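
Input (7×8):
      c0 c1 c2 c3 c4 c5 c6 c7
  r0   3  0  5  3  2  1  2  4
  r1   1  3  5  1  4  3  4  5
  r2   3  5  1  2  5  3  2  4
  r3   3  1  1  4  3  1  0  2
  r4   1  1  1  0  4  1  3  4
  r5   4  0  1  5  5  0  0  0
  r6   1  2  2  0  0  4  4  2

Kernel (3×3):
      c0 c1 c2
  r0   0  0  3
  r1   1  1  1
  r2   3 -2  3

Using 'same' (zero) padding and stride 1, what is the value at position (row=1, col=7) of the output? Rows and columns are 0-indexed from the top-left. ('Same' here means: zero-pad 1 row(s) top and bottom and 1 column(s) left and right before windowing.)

7

The receptive field on the zero-padded input at this output position is [2 4 0 / 4 5 0 / 2 4 0]. Elementwise product with the kernel and sum: 0·3 + 4·1 + 5·1 + 0·1 + 2·3 + 4·-2 + 0·3.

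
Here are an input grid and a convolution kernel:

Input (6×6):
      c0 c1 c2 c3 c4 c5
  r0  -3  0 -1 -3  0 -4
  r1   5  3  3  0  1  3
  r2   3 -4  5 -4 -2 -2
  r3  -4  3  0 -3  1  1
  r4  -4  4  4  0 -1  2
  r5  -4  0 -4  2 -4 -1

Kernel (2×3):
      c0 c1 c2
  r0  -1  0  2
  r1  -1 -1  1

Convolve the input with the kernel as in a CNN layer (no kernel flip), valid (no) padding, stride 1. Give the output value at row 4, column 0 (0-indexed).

12

The receptive field on the input at this output position is [-4 4 4 / -4 0 -4]. Elementwise product with the kernel and sum: -4·-1 + 4·2 + -4·-1 + 0·-1 + -4·1.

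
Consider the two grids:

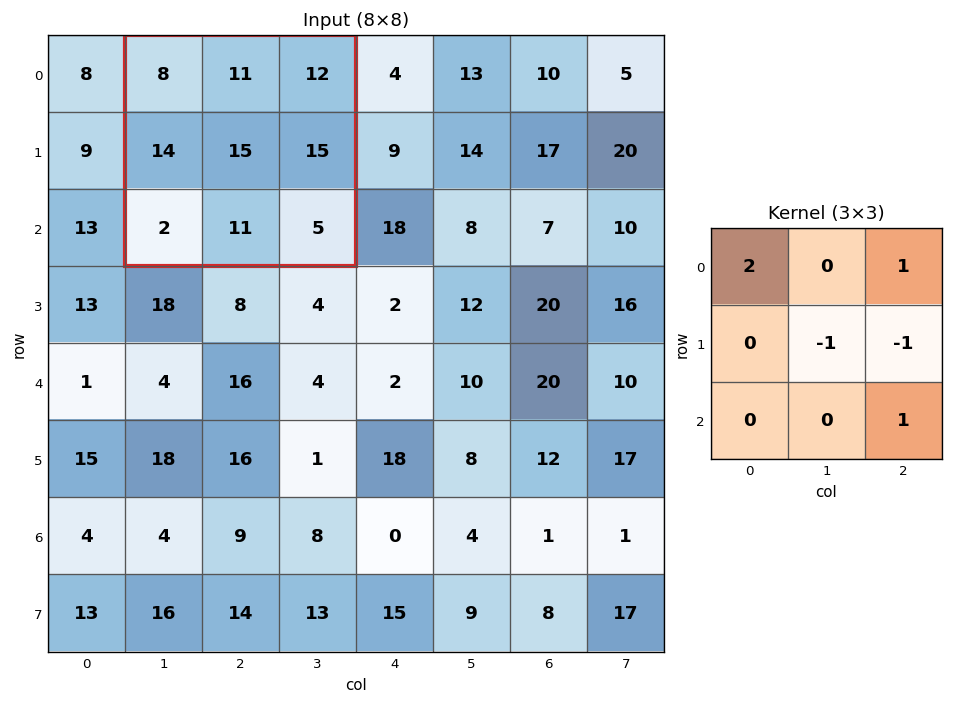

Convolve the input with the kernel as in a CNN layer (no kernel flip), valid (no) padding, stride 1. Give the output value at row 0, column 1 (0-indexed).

The receptive field on the input at this output position is [8 11 12 / 14 15 15 / 2 11 5]. Elementwise product with the kernel and sum: 8·2 + 12·1 + 15·-1 + 15·-1 + 5·1.

3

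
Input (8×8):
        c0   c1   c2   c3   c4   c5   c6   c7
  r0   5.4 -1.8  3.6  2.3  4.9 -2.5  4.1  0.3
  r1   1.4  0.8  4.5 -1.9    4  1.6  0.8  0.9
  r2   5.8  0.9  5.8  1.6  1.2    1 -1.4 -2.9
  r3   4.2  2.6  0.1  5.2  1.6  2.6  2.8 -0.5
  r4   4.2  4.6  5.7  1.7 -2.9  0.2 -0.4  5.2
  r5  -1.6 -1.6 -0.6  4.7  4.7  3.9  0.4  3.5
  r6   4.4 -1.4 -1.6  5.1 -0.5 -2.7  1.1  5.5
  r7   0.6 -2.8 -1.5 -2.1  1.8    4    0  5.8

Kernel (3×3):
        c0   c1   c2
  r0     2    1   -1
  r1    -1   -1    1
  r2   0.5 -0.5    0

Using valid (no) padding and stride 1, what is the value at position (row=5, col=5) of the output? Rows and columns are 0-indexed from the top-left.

13.8

The receptive field on the input at this output position is [3.9 0.4 3.5 / -2.7 1.1 5.5 / 4 0 5.8]. Elementwise product with the kernel and sum: 3.9·2 + 0.4·1 + 3.5·-1 + -2.7·-1 + 1.1·-1 + 5.5·1 + 4·0.5 + 0·-0.5.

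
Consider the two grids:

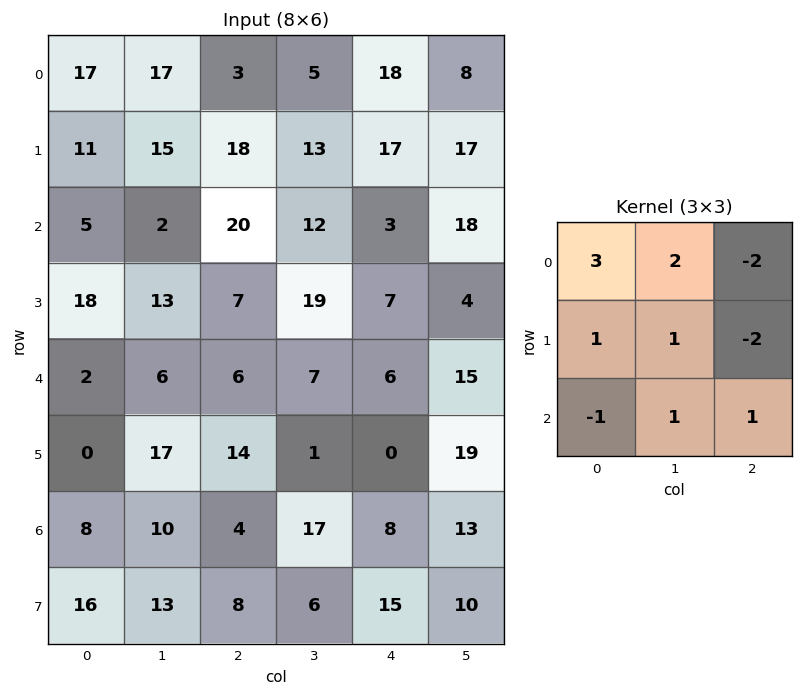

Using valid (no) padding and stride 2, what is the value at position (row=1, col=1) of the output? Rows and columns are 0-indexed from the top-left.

97

The receptive field on the input at this output position is [20 12 3 / 7 19 7 / 6 7 6]. Elementwise product with the kernel and sum: 20·3 + 12·2 + 3·-2 + 7·1 + 19·1 + 7·-2 + 6·-1 + 7·1 + 6·1.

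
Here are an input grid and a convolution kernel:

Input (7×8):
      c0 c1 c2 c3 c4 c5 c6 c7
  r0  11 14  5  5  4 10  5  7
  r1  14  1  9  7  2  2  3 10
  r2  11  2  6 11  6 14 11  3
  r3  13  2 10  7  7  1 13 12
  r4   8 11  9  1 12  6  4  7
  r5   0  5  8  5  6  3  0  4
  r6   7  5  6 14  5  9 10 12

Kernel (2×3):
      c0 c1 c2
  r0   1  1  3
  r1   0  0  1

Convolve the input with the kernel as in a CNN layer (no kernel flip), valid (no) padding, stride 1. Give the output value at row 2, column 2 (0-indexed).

42

The receptive field on the input at this output position is [6 11 6 / 10 7 7]. Elementwise product with the kernel and sum: 6·1 + 11·1 + 6·3 + 7·1.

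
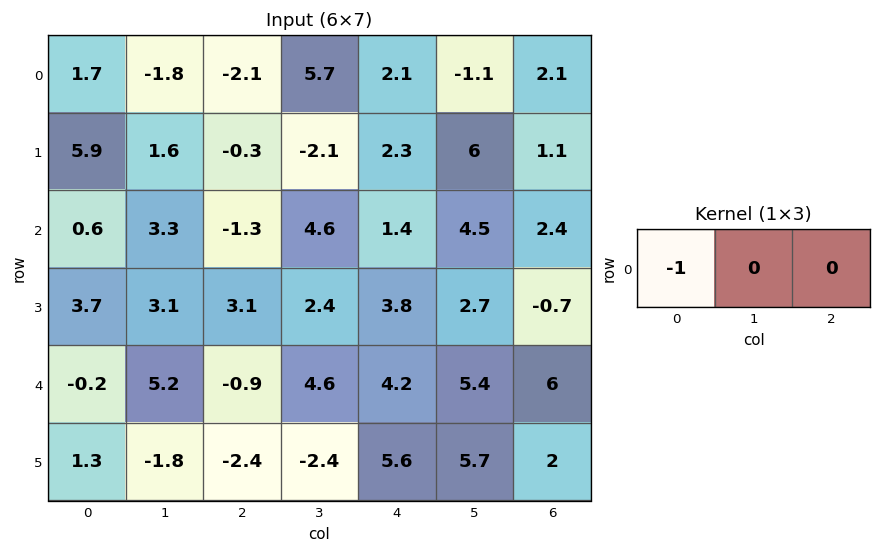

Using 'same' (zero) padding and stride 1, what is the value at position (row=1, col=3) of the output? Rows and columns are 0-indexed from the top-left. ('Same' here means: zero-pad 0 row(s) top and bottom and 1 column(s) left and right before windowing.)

The receptive field on the zero-padded input at this output position is [-0.3 -2.1 2.3]. Elementwise product with the kernel and sum: -0.3·-1.

0.3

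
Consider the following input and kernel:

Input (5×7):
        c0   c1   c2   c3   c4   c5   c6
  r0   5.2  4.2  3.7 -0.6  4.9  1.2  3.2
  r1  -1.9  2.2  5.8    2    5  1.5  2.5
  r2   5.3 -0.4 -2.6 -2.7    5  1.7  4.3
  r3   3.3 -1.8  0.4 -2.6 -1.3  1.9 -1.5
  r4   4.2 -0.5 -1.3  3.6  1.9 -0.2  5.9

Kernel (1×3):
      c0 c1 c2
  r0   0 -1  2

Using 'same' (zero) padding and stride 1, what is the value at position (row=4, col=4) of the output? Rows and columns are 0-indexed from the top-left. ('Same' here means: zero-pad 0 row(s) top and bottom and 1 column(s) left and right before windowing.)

The receptive field on the zero-padded input at this output position is [3.6 1.9 -0.2]. Elementwise product with the kernel and sum: 1.9·-1 + -0.2·2.

-2.3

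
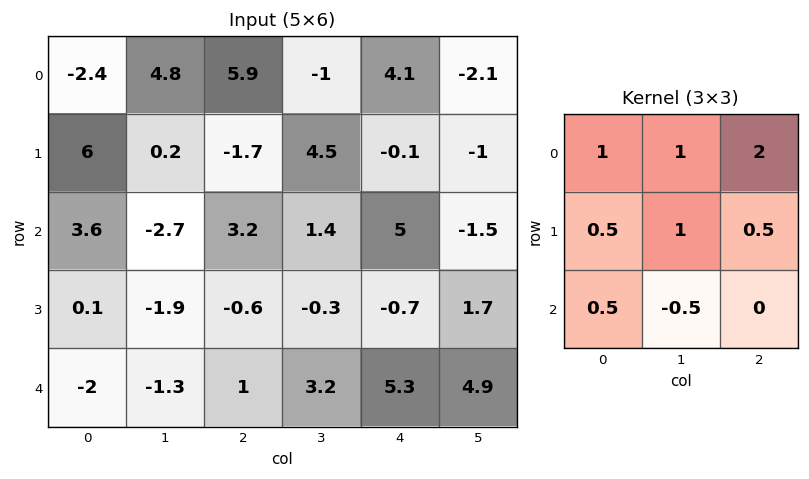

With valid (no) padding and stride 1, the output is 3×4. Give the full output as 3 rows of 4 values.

Output[0,0]: The receptive field on the input at this output position is [-2.4 4.8 5.9 / 6 0.2 -1.7 / 3.6 -2.7 3.2]. Elementwise product with the kernel and sum: -2.4·1 + 4.8·1 + 5.9·2 + 6·0.5 + 0.2·1 + -1.7·0.5 + 3.6·0.5 + -2.7·-0.5.
Output[0,1]: The receptive field on the input at this output position is [4.8 5.9 -1 / 0.2 -1.7 4.5 / -2.7 3.2 1.4]. Elementwise product with the kernel and sum: 4.8·1 + 5.9·1 + -1·2 + 0.2·0.5 + -1.7·1 + 4.5·0.5 + -2.7·0.5 + 3.2·-0.5.

19.7 6.4 17.6 -1.25
4.5 9.4 7.95 7.55
4.8 0.45 12.55 2.35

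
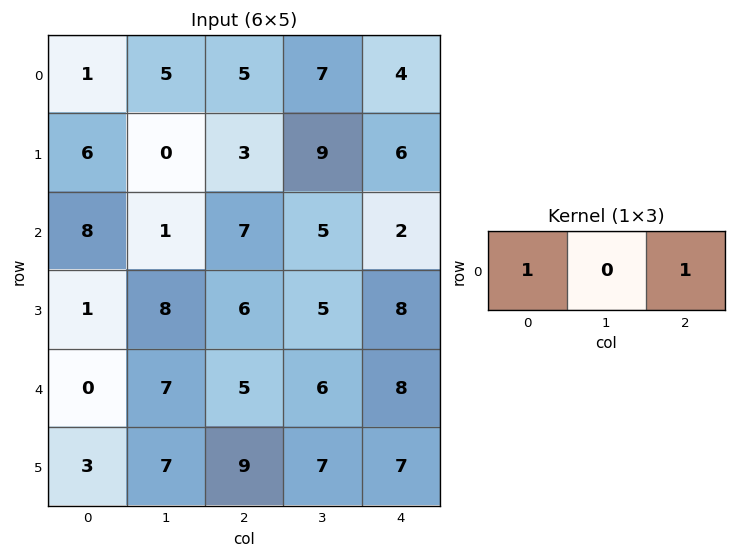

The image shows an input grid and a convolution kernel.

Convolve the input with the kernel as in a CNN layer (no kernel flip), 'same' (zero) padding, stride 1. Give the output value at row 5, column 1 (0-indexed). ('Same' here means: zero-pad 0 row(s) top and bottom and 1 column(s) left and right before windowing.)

The receptive field on the zero-padded input at this output position is [3 7 9]. Elementwise product with the kernel and sum: 3·1 + 9·1.

12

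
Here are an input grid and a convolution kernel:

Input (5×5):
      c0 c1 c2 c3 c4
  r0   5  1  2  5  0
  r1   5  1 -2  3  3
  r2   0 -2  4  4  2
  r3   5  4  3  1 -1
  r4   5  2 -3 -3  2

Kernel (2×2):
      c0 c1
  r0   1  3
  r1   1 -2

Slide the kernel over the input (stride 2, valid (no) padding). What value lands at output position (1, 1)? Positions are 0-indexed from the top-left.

The receptive field on the input at this output position is [4 4 / 3 1]. Elementwise product with the kernel and sum: 4·1 + 4·3 + 3·1 + 1·-2.

17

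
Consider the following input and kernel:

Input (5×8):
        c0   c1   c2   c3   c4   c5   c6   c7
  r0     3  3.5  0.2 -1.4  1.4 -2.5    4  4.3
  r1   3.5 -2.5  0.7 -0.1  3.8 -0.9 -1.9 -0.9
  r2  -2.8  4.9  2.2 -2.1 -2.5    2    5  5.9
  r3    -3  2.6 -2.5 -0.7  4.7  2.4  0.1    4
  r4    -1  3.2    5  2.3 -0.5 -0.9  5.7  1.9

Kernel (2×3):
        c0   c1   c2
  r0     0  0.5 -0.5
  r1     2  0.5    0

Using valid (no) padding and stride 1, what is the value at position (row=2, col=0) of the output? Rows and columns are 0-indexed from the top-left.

The receptive field on the input at this output position is [-2.8 4.9 2.2 / -3 2.6 -2.5]. Elementwise product with the kernel and sum: 4.9·0.5 + 2.2·-0.5 + -3·2 + 2.6·0.5.

-3.35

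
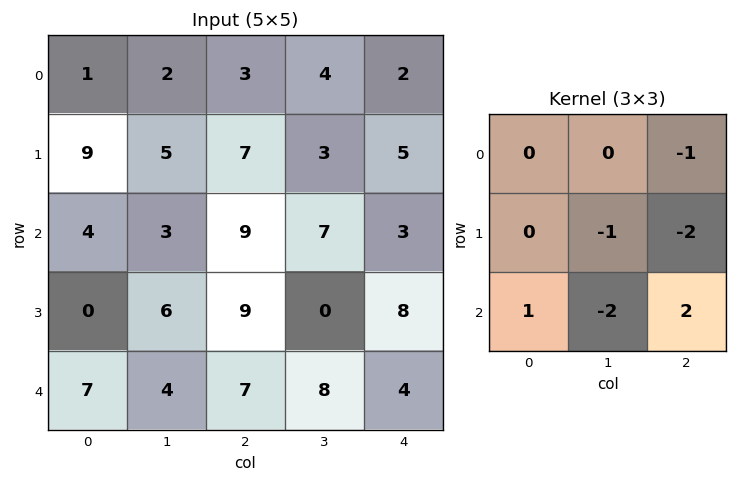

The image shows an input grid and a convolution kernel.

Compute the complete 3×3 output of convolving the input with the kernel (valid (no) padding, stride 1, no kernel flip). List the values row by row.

Output[0,0]: The receptive field on the input at this output position is [1 2 3 / 9 5 7 / 4 3 9]. Elementwise product with the kernel and sum: 3·-1 + 5·-1 + 7·-2 + 4·1 + 3·-2 + 9·2.

-6 -18 -14
-22 -38 7
-20 -10 -20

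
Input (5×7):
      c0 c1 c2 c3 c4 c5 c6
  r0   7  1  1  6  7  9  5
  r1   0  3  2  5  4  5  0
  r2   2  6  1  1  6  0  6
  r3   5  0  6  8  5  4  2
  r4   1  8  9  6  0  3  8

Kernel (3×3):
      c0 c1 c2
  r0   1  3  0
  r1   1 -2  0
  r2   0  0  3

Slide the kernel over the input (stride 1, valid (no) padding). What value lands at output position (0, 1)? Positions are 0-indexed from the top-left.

6

The receptive field on the input at this output position is [1 1 6 / 3 2 5 / 6 1 1]. Elementwise product with the kernel and sum: 1·1 + 1·3 + 3·1 + 2·-2 + 1·3.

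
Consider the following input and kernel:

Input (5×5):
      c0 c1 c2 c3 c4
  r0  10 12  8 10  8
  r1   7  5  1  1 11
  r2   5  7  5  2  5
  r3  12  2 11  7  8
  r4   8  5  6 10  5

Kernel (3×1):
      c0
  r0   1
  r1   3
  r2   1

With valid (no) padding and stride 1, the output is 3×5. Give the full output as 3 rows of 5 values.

36 34 16 15 46
34 28 27 14 34
49 18 44 33 34

Output[0,0]: The receptive field on the input at this output position is [10 / 7 / 5]. Elementwise product with the kernel and sum: 10·1 + 7·3 + 5·1.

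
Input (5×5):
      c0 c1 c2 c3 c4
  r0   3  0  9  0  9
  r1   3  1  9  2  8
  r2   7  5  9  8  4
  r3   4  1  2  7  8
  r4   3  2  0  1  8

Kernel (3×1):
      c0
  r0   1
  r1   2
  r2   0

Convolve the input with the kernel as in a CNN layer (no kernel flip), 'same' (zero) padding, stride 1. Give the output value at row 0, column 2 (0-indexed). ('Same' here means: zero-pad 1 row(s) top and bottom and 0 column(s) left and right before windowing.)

18

The receptive field on the zero-padded input at this output position is [0 / 9 / 9]. Elementwise product with the kernel and sum: 0·1 + 9·2.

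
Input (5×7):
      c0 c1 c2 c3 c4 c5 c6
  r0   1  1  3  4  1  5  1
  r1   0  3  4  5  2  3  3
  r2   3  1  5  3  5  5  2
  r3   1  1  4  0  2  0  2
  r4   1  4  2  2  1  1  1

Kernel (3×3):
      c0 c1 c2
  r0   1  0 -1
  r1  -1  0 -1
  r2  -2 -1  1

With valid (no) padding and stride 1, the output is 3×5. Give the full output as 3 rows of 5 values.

Output[0,0]: The receptive field on the input at this output position is [1 1 3 / 0 3 4 / 3 1 5]. Elementwise product with the kernel and sum: 1·1 + 3·-1 + 0·-1 + 4·-1 + 3·-2 + 1·-1 + 5·1.
Output[0,1]: The receptive field on the input at this output position is [1 3 4 / 3 4 5 / 1 5 3]. Elementwise product with the kernel and sum: 1·1 + 4·-1 + 3·-1 + 5·-1 + 1·-2 + 5·-1 + 3·1.

-8 -15 -12 -15 -18
-11 -12 -14 -8 -10
-11 -11 -11 -6 -3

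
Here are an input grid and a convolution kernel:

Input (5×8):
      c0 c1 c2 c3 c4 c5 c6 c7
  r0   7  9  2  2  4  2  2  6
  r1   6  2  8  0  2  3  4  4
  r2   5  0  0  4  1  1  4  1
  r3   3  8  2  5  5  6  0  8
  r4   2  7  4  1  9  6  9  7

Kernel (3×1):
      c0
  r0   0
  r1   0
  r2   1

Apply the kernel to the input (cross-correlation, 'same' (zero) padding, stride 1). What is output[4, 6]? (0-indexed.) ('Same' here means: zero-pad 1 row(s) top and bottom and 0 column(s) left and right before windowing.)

The receptive field on the zero-padded input at this output position is [0 / 9 / 0]. Elementwise product with the kernel and sum: 0·1.

0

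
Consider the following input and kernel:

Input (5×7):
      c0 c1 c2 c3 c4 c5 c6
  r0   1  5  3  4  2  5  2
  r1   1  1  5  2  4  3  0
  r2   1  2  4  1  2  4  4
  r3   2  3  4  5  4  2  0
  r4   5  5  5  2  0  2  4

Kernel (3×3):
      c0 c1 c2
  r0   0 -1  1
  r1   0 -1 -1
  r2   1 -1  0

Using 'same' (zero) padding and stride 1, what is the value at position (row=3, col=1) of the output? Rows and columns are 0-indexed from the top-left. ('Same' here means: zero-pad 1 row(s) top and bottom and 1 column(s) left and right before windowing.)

The receptive field on the zero-padded input at this output position is [1 2 4 / 2 3 4 / 5 5 5]. Elementwise product with the kernel and sum: 2·-1 + 4·1 + 3·-1 + 4·-1 + 5·1 + 5·-1.

-5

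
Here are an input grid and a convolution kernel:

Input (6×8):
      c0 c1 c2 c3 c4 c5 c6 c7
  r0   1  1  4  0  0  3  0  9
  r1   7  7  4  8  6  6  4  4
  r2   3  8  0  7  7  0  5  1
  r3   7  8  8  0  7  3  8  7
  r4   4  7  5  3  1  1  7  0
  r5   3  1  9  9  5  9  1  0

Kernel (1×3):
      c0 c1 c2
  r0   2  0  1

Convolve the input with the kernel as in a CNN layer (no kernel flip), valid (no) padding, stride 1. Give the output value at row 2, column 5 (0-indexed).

The receptive field on the input at this output position is [0 5 1]. Elementwise product with the kernel and sum: 0·2 + 1·1.

1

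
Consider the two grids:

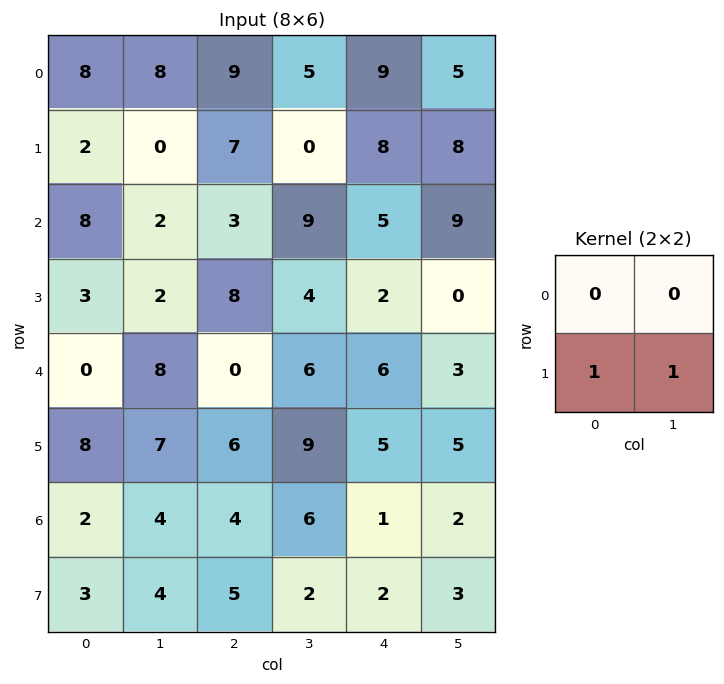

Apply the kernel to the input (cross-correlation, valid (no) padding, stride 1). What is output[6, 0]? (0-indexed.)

The receptive field on the input at this output position is [2 4 / 3 4]. Elementwise product with the kernel and sum: 3·1 + 4·1.

7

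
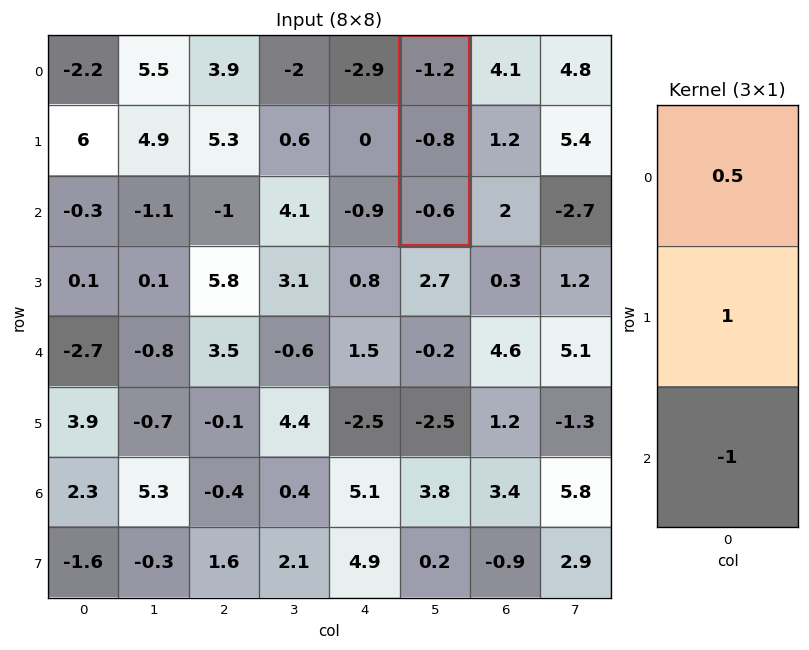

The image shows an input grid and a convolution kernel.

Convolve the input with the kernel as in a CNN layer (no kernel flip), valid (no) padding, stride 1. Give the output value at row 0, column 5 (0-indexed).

The receptive field on the input at this output position is [-1.2 / -0.8 / -0.6]. Elementwise product with the kernel and sum: -1.2·0.5 + -0.8·1 + -0.6·-1.

-0.8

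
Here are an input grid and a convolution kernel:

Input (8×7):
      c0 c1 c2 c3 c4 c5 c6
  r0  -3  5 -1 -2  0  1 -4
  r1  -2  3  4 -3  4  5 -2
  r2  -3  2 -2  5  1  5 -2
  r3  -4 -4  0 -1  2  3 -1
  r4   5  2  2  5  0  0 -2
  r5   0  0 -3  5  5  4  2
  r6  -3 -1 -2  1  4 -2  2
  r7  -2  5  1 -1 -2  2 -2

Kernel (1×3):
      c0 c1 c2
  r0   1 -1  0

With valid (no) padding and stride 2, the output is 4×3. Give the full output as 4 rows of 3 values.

-8 1 -1
-5 -7 -4
3 -3 0
-2 -3 6

Output[0,0]: The receptive field on the input at this output position is [-3 5 -1]. Elementwise product with the kernel and sum: -3·1 + 5·-1.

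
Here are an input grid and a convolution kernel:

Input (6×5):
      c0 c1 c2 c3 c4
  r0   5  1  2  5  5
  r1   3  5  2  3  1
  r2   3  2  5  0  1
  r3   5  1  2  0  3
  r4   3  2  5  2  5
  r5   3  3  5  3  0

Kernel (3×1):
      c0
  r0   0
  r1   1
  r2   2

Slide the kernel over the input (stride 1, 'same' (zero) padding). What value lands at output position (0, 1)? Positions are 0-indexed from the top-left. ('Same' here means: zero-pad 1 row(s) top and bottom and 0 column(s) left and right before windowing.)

The receptive field on the zero-padded input at this output position is [0 / 1 / 5]. Elementwise product with the kernel and sum: 1·1 + 5·2.

11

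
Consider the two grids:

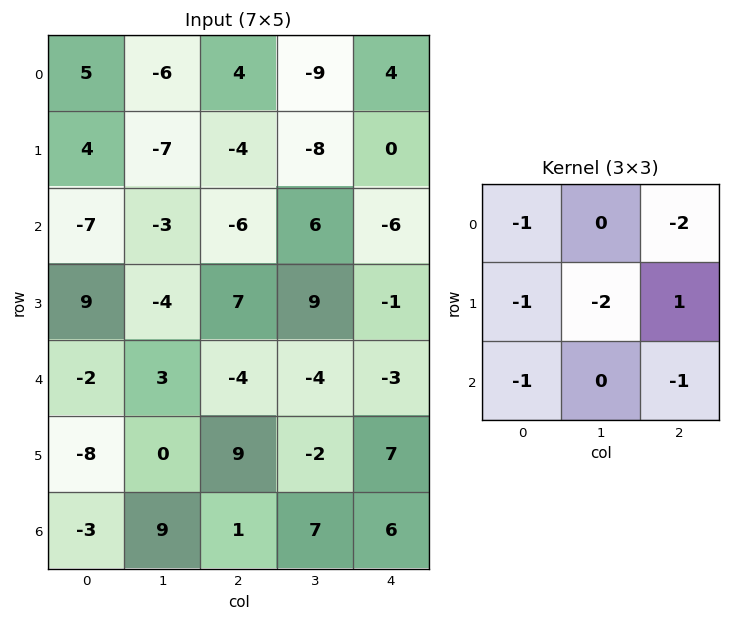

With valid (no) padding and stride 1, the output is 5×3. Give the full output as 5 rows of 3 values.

6 28 20
-5 39 -14
31 -9 -1
-32 -11 -12
29 -31 5

Output[0,0]: The receptive field on the input at this output position is [5 -6 4 / 4 -7 -4 / -7 -3 -6]. Elementwise product with the kernel and sum: 5·-1 + 4·-2 + 4·-1 + -7·-2 + -4·1 + -7·-1 + -6·-1.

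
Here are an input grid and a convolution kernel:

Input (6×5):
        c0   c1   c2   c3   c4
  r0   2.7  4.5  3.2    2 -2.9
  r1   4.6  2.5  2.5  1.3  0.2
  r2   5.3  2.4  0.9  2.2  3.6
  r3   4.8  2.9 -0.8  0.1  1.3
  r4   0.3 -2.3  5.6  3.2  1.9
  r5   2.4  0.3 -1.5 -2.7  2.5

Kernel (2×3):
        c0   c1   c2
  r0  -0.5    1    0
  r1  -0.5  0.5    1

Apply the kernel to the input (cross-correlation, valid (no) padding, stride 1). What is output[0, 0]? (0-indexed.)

The receptive field on the input at this output position is [2.7 4.5 3.2 / 4.6 2.5 2.5]. Elementwise product with the kernel and sum: 2.7·-0.5 + 4.5·1 + 4.6·-0.5 + 2.5·0.5 + 2.5·1.

4.6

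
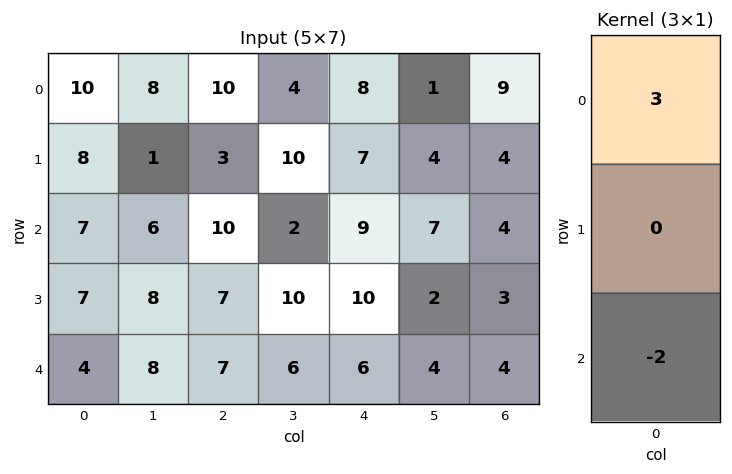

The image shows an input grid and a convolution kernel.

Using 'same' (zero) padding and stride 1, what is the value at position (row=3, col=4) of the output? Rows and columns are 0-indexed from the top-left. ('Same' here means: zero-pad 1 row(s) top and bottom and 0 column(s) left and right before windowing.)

The receptive field on the zero-padded input at this output position is [9 / 10 / 6]. Elementwise product with the kernel and sum: 9·3 + 6·-2.

15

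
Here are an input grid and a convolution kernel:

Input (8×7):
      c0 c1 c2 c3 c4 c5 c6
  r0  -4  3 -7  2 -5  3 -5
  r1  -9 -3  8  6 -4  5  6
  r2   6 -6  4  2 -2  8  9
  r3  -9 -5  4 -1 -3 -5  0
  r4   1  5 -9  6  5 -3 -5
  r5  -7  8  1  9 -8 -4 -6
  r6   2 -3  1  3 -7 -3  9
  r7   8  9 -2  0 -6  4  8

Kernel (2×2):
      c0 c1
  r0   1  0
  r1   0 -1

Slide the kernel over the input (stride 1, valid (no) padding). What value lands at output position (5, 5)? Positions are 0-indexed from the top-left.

The receptive field on the input at this output position is [-4 -6 / -3 9]. Elementwise product with the kernel and sum: -4·1 + 9·-1.

-13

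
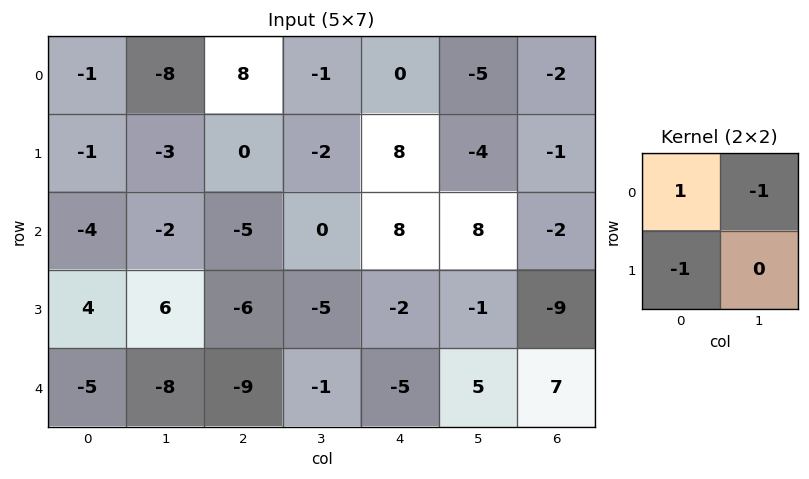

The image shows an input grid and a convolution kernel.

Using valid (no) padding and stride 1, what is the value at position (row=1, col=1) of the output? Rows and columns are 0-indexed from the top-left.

The receptive field on the input at this output position is [-3 0 / -2 -5]. Elementwise product with the kernel and sum: -3·1 + 0·-1 + -2·-1.

-1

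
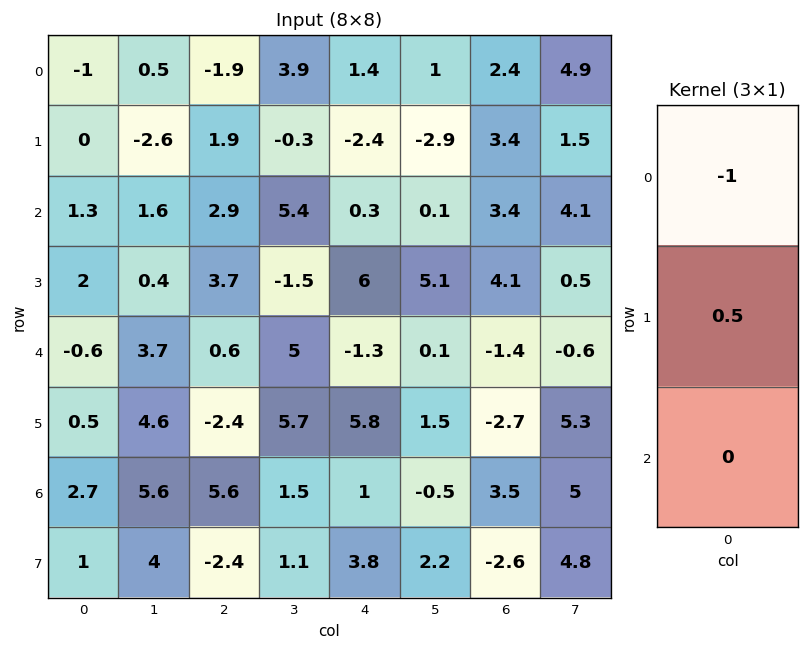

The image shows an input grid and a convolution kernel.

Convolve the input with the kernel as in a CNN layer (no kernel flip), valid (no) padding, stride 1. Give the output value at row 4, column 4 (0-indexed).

4.2

The receptive field on the input at this output position is [-1.3 / 5.8 / 1]. Elementwise product with the kernel and sum: -1.3·-1 + 5.8·0.5.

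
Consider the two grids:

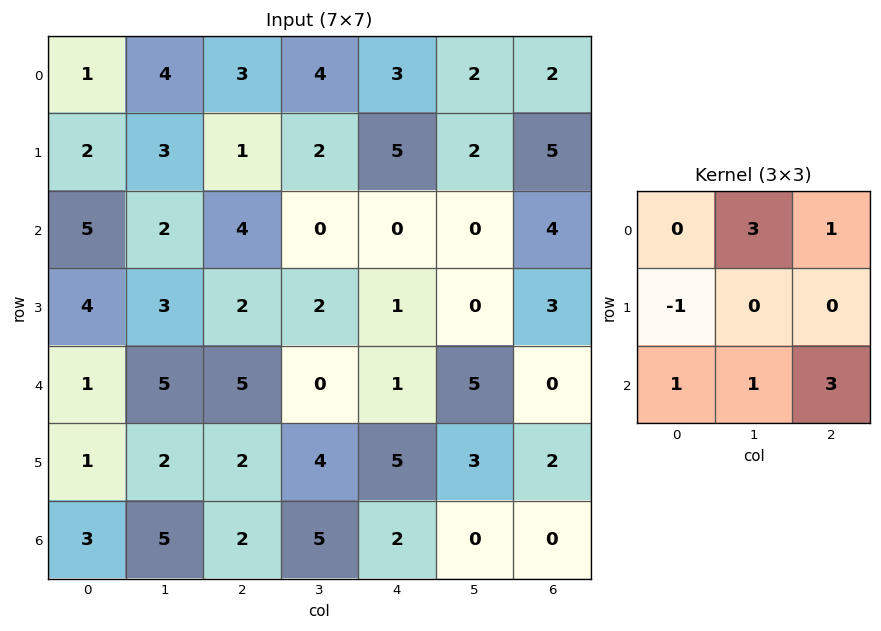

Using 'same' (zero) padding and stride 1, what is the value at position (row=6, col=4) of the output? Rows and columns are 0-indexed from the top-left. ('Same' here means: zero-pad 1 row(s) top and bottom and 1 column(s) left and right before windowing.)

The receptive field on the zero-padded input at this output position is [4 5 3 / 5 2 0 / 0 0 0]. Elementwise product with the kernel and sum: 5·3 + 3·1 + 5·-1 + 0·1 + 0·1 + 0·3.

13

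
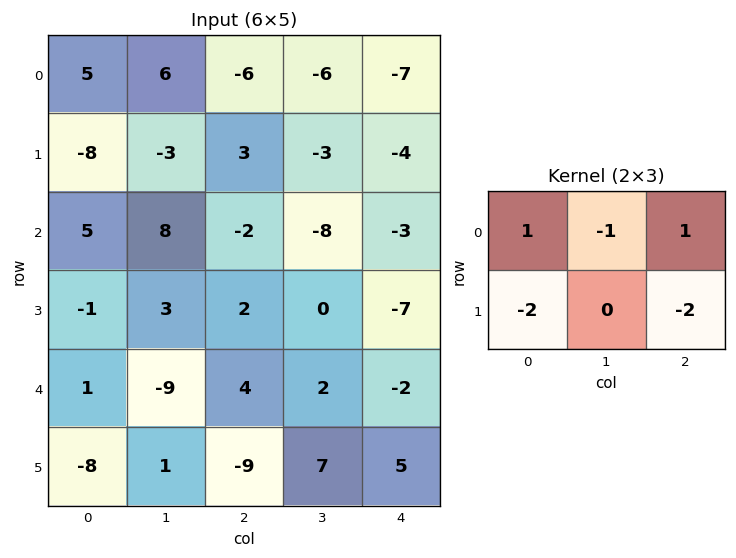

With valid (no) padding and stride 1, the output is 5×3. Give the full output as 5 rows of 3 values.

Output[0,0]: The receptive field on the input at this output position is [5 6 -6 / -8 -3 3]. Elementwise product with the kernel and sum: 5·1 + 6·-1 + -6·1 + -8·-2 + 3·-2.

3 18 -5
-8 -9 12
-7 -4 13
-12 15 -9
48 -27 8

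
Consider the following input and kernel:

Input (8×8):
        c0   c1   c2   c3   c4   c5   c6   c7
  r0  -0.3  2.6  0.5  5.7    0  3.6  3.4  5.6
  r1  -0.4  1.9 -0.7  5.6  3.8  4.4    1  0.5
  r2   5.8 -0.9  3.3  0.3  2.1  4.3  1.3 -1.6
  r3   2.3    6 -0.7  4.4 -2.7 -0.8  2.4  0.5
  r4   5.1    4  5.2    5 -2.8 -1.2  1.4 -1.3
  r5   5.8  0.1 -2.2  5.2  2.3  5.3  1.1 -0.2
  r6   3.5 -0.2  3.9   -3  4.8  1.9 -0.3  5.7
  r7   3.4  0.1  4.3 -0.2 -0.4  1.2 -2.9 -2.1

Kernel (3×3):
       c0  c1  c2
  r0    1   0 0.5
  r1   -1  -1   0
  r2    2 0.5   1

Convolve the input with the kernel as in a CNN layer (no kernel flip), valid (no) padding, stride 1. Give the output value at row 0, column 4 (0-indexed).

1.15

The receptive field on the input at this output position is [0 3.6 3.4 / 3.8 4.4 1 / 2.1 4.3 1.3]. Elementwise product with the kernel and sum: 0·1 + 3.4·0.5 + 3.8·-1 + 4.4·-1 + 2.1·2 + 4.3·0.5 + 1.3·1.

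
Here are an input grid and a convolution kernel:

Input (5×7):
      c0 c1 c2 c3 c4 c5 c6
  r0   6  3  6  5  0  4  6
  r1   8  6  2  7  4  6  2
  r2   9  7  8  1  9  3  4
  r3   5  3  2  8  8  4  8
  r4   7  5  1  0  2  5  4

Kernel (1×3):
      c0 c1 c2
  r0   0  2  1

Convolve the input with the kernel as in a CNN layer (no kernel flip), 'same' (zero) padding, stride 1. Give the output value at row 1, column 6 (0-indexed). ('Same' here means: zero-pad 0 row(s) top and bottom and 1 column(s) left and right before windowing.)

The receptive field on the zero-padded input at this output position is [6 2 0]. Elementwise product with the kernel and sum: 2·2 + 0·1.

4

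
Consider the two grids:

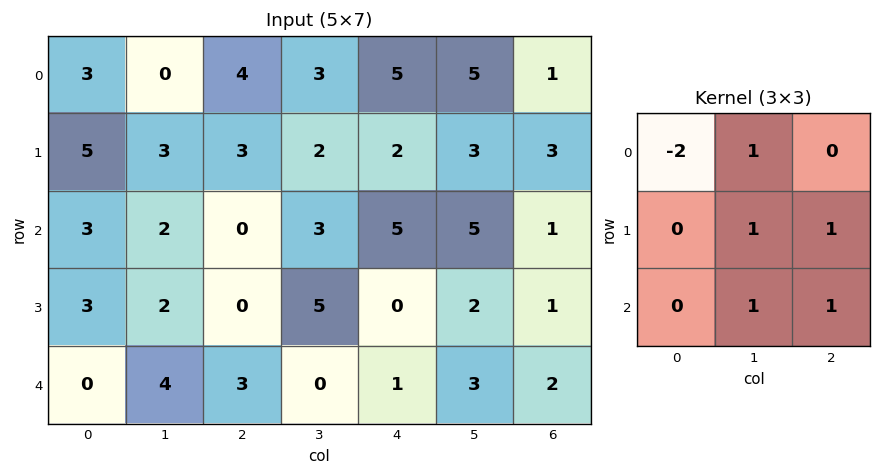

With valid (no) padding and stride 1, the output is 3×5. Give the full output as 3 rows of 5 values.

Output[0,0]: The receptive field on the input at this output position is [3 0 4 / 5 3 3 / 3 2 0]. Elementwise product with the kernel and sum: 3·-2 + 0·1 + 3·1 + 3·1 + 2·1 + 0·1.

2 12 7 14 7
-3 5 9 10 8
5 4 9 5 3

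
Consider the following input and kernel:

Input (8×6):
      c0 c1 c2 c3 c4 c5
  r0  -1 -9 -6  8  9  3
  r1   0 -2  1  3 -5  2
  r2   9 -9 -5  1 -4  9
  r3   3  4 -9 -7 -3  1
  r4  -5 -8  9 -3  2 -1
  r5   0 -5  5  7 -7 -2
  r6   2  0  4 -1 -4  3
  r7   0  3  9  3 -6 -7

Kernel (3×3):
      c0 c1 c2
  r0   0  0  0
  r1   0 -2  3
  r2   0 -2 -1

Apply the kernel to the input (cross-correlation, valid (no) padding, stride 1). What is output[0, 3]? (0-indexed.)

15

The receptive field on the input at this output position is [8 9 3 / 3 -5 2 / 1 -4 9]. Elementwise product with the kernel and sum: -5·-2 + 2·3 + -4·-2 + 9·-1.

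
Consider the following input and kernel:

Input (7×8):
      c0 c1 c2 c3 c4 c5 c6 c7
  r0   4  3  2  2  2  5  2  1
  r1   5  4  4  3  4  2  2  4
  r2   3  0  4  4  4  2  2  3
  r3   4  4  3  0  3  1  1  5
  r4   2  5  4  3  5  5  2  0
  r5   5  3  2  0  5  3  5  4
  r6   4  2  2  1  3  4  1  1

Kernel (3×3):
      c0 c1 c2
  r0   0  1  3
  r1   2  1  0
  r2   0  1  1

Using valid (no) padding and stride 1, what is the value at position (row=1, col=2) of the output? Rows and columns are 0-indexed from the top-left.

The receptive field on the input at this output position is [4 3 4 / 4 4 4 / 3 0 3]. Elementwise product with the kernel and sum: 3·1 + 4·3 + 4·2 + 4·1 + 0·1 + 3·1.

30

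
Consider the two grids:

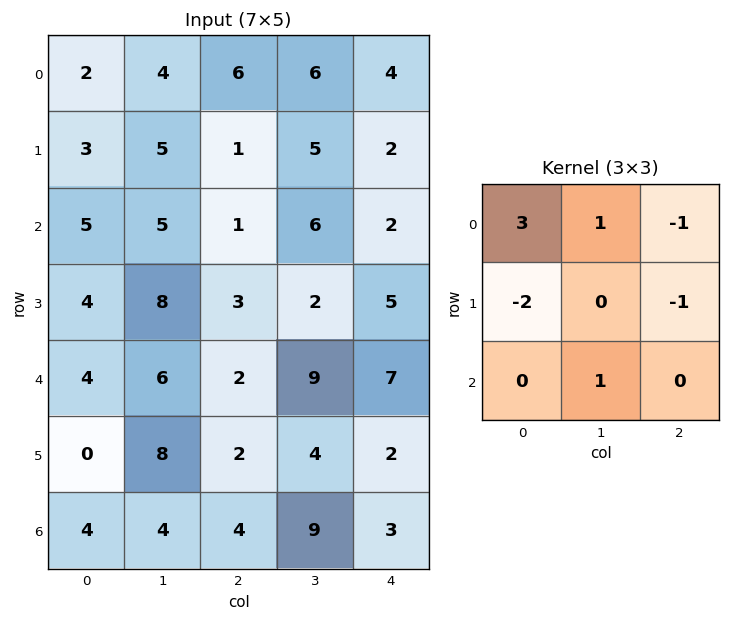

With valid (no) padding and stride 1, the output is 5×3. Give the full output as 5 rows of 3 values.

Output[0,0]: The receptive field on the input at this output position is [2 4 6 / 3 5 1 / 5 5 1]. Elementwise product with the kernel and sum: 2·3 + 4·1 + 6·-1 + 3·-2 + 1·-1 + 5·1.
Output[0,1]: The receptive field on the input at this output position is [4 6 6 / 5 1 5 / 5 1 6]. Elementwise product with the kernel and sum: 4·3 + 6·1 + 6·-1 + 5·-2 + 5·-1 + 1·1.

2 -2 22
10 -2 4
14 -6 5
15 6 -1
18 -5 11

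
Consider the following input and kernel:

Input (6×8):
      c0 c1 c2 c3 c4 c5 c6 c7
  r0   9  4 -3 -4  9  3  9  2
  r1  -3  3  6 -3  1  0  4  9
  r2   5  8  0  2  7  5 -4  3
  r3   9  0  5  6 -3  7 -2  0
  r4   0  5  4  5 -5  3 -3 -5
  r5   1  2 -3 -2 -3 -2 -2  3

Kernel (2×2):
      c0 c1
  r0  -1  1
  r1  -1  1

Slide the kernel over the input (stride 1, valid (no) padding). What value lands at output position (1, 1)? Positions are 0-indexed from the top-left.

-5

The receptive field on the input at this output position is [3 6 / 8 0]. Elementwise product with the kernel and sum: 3·-1 + 6·1 + 8·-1 + 0·1.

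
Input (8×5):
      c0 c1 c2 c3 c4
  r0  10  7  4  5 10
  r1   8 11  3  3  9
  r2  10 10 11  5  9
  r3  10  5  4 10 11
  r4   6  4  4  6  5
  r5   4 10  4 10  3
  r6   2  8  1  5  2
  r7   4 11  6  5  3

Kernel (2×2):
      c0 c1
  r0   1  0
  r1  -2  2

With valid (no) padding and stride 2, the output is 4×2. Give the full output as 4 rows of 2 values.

Output[0,0]: The receptive field on the input at this output position is [10 7 / 8 11]. Elementwise product with the kernel and sum: 10·1 + 8·-2 + 11·2.
Output[0,1]: The receptive field on the input at this output position is [4 5 / 3 3]. Elementwise product with the kernel and sum: 4·1 + 3·-2 + 3·2.

16 4
0 23
18 16
16 -1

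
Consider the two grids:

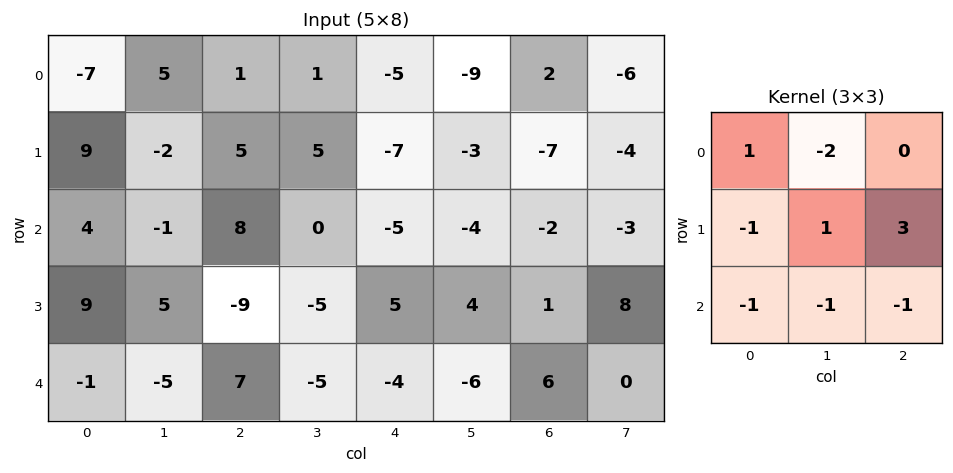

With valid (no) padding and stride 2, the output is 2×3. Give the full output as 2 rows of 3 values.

-24 -25 7
-26 29 9

Output[0,0]: The receptive field on the input at this output position is [-7 5 1 / 9 -2 5 / 4 -1 8]. Elementwise product with the kernel and sum: -7·1 + 5·-2 + 9·-1 + -2·1 + 5·3 + 4·-1 + -1·-1 + 8·-1.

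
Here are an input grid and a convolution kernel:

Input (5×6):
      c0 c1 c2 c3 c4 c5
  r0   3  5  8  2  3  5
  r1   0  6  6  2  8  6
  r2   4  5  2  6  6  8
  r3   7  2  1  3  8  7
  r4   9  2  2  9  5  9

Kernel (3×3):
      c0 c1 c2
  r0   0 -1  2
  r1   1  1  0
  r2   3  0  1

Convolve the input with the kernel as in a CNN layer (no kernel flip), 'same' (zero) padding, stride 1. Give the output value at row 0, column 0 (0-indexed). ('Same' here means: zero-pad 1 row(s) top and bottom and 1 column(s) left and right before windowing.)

The receptive field on the zero-padded input at this output position is [0 0 0 / 0 3 5 / 0 0 6]. Elementwise product with the kernel and sum: 0·-1 + 0·2 + 0·1 + 3·1 + 0·3 + 6·1.

9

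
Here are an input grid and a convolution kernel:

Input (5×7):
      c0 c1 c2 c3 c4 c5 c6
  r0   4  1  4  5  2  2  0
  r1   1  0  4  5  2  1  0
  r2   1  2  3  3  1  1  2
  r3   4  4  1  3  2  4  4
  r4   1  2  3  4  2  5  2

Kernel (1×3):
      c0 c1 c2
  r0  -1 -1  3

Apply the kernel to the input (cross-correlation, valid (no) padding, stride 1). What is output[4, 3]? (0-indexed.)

9

The receptive field on the input at this output position is [4 2 5]. Elementwise product with the kernel and sum: 4·-1 + 2·-1 + 5·3.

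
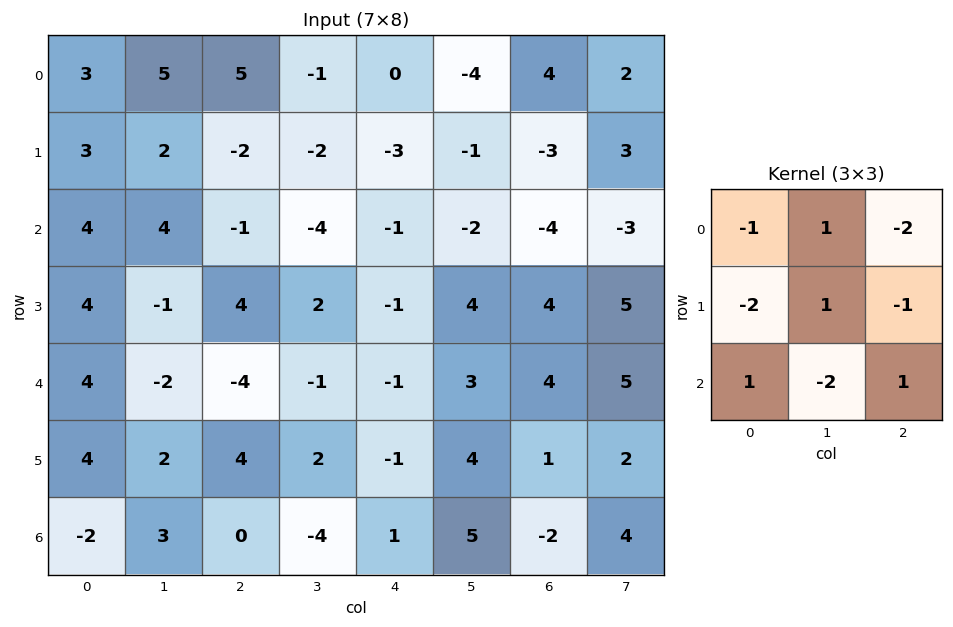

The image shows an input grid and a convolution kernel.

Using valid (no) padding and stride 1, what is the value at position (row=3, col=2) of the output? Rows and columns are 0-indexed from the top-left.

The receptive field on the input at this output position is [4 2 -1 / -4 -1 -1 / 4 2 -1]. Elementwise product with the kernel and sum: 4·-1 + 2·1 + -1·-2 + -4·-2 + -1·1 + -1·-1 + 4·1 + 2·-2 + -1·1.

7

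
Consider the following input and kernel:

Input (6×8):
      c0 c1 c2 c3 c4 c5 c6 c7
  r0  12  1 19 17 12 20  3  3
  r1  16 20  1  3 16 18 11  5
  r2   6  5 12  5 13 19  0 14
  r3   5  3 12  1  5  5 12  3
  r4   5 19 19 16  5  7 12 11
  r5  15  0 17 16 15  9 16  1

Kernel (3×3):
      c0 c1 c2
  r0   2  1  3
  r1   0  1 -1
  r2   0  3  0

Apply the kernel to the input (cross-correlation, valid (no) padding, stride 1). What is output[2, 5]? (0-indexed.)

125

The receptive field on the input at this output position is [19 0 14 / 5 12 3 / 7 12 11]. Elementwise product with the kernel and sum: 19·2 + 0·1 + 14·3 + 12·1 + 3·-1 + 12·3.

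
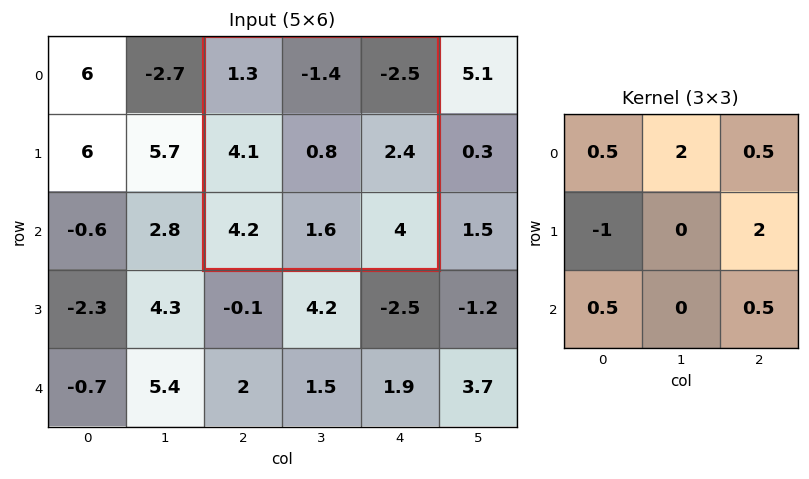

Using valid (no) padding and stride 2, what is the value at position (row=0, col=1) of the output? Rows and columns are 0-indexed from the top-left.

1.4

The receptive field on the input at this output position is [1.3 -1.4 -2.5 / 4.1 0.8 2.4 / 4.2 1.6 4]. Elementwise product with the kernel and sum: 1.3·0.5 + -1.4·2 + -2.5·0.5 + 4.1·-1 + 2.4·2 + 4.2·0.5 + 4·0.5.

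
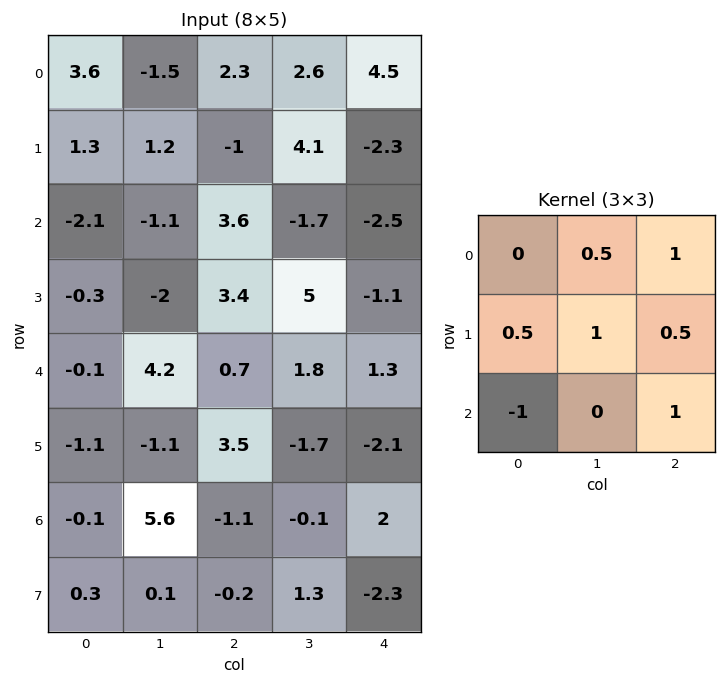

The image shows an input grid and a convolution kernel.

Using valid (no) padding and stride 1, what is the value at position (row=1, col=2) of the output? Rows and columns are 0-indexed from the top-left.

The receptive field on the input at this output position is [-1 4.1 -2.3 / 3.6 -1.7 -2.5 / 3.4 5 -1.1]. Elementwise product with the kernel and sum: 4.1·0.5 + -2.3·1 + 3.6·0.5 + -1.7·1 + -2.5·0.5 + 3.4·-1 + -1.1·1.

-5.9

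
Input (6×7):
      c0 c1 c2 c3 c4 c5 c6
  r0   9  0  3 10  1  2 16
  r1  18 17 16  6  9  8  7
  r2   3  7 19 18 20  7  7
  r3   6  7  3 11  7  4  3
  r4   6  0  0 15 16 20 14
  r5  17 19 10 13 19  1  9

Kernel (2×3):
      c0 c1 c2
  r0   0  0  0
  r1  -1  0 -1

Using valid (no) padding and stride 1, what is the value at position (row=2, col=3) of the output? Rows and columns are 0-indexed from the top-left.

-15

The receptive field on the input at this output position is [18 20 7 / 11 7 4]. Elementwise product with the kernel and sum: 11·-1 + 4·-1.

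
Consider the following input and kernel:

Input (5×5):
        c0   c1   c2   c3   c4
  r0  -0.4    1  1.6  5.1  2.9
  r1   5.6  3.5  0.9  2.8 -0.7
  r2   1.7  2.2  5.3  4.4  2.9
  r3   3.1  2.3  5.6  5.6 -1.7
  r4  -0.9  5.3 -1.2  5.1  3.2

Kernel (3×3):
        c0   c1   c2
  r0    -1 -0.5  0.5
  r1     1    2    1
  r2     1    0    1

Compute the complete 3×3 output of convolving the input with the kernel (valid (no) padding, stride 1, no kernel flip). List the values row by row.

21.2 15.45 11.3
13.2 22.55 18.25
11.05 26.85 11.05

Output[0,0]: The receptive field on the input at this output position is [-0.4 1 1.6 / 5.6 3.5 0.9 / 1.7 2.2 5.3]. Elementwise product with the kernel and sum: -0.4·-1 + 1·-0.5 + 1.6·0.5 + 5.6·1 + 3.5·2 + 0.9·1 + 1.7·1 + 5.3·1.
Output[0,1]: The receptive field on the input at this output position is [1 1.6 5.1 / 3.5 0.9 2.8 / 2.2 5.3 4.4]. Elementwise product with the kernel and sum: 1·-1 + 1.6·-0.5 + 5.1·0.5 + 3.5·1 + 0.9·2 + 2.8·1 + 2.2·1 + 4.4·1.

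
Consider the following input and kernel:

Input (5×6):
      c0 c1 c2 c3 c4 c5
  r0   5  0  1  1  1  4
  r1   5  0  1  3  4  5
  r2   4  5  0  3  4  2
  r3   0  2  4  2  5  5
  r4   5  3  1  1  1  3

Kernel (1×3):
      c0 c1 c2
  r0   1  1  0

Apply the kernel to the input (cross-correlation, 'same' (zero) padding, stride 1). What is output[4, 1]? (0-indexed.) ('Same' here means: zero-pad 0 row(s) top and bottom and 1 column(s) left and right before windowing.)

The receptive field on the zero-padded input at this output position is [5 3 1]. Elementwise product with the kernel and sum: 5·1 + 3·1.

8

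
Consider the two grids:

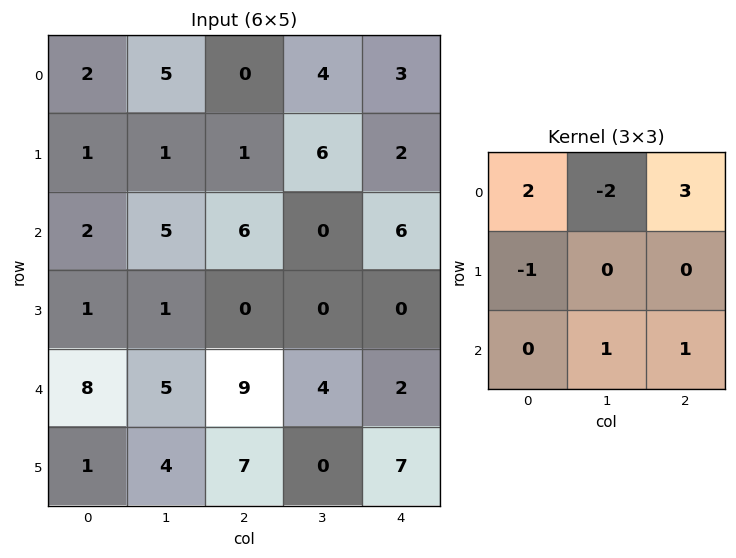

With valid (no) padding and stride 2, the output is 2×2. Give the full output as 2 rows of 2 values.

Output[0,0]: The receptive field on the input at this output position is [2 5 0 / 1 1 1 / 2 5 6]. Elementwise product with the kernel and sum: 2·2 + 5·-2 + 0·3 + 1·-1 + 5·1 + 6·1.
Output[0,1]: The receptive field on the input at this output position is [0 4 3 / 1 6 2 / 6 0 6]. Elementwise product with the kernel and sum: 0·2 + 4·-2 + 3·3 + 1·-1 + 0·1 + 6·1.

4 6
25 36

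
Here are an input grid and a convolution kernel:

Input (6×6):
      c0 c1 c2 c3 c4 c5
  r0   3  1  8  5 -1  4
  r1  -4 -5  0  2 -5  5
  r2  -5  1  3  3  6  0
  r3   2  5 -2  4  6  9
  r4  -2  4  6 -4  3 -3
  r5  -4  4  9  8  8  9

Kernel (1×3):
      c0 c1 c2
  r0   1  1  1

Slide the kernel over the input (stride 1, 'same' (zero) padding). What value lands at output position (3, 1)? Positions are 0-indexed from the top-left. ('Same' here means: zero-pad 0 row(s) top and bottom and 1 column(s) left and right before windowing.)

The receptive field on the zero-padded input at this output position is [2 5 -2]. Elementwise product with the kernel and sum: 2·1 + 5·1 + -2·1.

5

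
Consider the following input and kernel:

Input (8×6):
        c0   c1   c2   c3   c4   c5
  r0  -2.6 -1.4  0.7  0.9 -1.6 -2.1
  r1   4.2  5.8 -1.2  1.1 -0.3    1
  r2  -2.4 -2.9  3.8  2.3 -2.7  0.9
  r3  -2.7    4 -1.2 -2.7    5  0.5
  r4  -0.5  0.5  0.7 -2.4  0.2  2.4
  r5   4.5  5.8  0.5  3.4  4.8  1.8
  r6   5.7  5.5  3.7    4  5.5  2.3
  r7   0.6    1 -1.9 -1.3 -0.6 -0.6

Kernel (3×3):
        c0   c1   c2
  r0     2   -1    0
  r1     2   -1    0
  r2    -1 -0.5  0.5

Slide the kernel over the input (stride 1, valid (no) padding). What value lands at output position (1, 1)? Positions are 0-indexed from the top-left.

The receptive field on the input at this output position is [5.8 -1.2 1.1 / -2.9 3.8 2.3 / 4 -1.2 -2.7]. Elementwise product with the kernel and sum: 5.8·2 + -1.2·-1 + -2.9·2 + 3.8·-1 + 4·-1 + -1.2·-0.5 + -2.7·0.5.

-1.55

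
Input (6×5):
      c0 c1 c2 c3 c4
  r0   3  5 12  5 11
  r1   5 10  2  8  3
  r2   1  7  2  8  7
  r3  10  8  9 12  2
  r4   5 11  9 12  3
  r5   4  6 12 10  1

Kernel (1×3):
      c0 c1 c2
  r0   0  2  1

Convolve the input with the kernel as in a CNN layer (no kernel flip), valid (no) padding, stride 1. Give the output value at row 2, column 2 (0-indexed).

23

The receptive field on the input at this output position is [2 8 7]. Elementwise product with the kernel and sum: 8·2 + 7·1.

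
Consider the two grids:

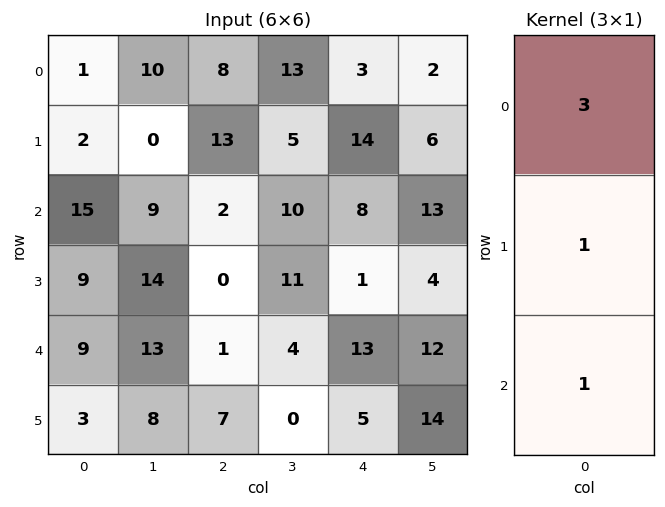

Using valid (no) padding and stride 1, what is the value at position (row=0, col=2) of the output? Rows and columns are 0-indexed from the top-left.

39

The receptive field on the input at this output position is [8 / 13 / 2]. Elementwise product with the kernel and sum: 8·3 + 13·1 + 2·1.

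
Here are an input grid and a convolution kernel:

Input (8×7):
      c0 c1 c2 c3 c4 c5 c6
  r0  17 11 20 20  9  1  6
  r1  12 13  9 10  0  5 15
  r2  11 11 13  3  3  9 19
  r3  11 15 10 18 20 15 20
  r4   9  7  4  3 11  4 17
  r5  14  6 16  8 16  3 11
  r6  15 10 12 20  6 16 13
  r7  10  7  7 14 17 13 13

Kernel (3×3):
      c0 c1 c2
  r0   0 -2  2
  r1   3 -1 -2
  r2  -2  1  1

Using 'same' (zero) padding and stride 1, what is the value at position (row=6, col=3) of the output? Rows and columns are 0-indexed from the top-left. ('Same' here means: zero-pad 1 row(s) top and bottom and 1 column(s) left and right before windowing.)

The receptive field on the zero-padded input at this output position is [16 8 16 / 12 20 6 / 7 14 17]. Elementwise product with the kernel and sum: 8·-2 + 16·2 + 12·3 + 20·-1 + 6·-2 + 7·-2 + 14·1 + 17·1.

37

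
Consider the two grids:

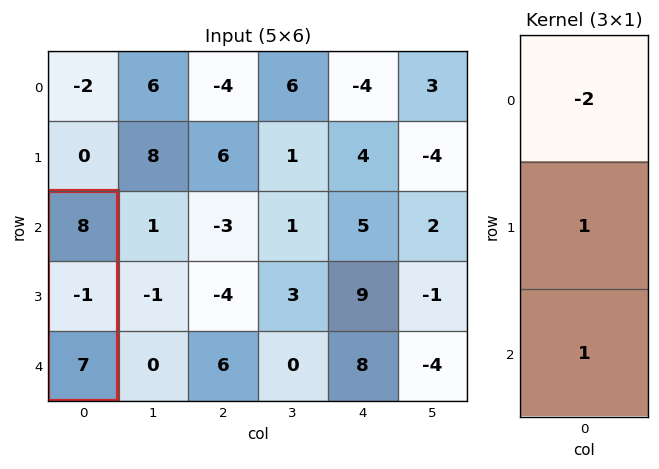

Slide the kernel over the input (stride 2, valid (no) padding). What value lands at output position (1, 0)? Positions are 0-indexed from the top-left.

-10

The receptive field on the input at this output position is [8 / -1 / 7]. Elementwise product with the kernel and sum: 8·-2 + -1·1 + 7·1.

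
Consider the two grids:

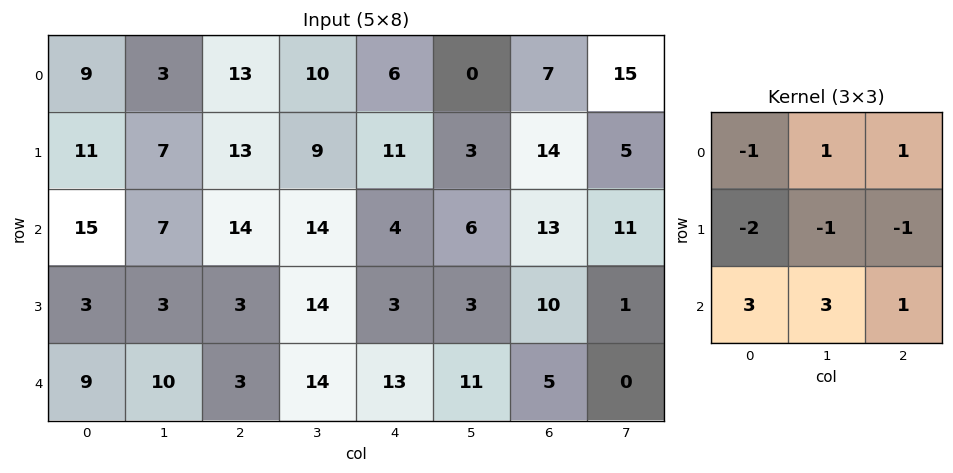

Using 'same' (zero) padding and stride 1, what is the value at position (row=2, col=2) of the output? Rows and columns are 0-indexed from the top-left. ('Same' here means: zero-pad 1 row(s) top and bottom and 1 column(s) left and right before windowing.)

5

The receptive field on the zero-padded input at this output position is [7 13 9 / 7 14 14 / 3 3 14]. Elementwise product with the kernel and sum: 7·-1 + 13·1 + 9·1 + 7·-2 + 14·-1 + 14·-1 + 3·3 + 3·3 + 14·1.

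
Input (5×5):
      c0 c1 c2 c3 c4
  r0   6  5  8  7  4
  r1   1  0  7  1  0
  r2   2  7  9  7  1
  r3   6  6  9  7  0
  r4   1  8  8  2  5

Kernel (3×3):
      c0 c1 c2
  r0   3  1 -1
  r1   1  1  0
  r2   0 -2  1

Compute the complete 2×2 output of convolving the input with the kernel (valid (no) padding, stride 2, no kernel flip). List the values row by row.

Output[0,0]: The receptive field on the input at this output position is [6 5 8 / 1 0 7 / 2 7 9]. Elementwise product with the kernel and sum: 6·3 + 5·1 + 8·-1 + 1·1 + 0·1 + 7·-2 + 9·1.

11 22
8 50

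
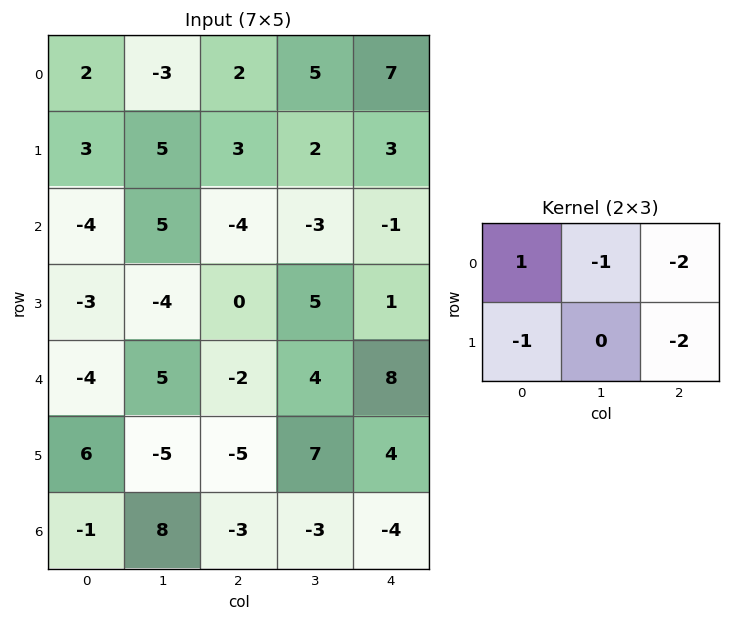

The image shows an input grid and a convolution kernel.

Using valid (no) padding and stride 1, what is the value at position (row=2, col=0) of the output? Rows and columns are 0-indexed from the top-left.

2

The receptive field on the input at this output position is [-4 5 -4 / -3 -4 0]. Elementwise product with the kernel and sum: -4·1 + 5·-1 + -4·-2 + -3·-1 + 0·-2.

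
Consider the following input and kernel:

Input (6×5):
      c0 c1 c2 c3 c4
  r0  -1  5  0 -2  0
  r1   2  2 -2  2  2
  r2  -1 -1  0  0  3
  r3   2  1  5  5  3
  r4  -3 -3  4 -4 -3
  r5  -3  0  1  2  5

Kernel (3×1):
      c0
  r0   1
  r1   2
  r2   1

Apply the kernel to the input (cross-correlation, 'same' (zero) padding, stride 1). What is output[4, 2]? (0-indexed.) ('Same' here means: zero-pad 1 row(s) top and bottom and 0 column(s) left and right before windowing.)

14

The receptive field on the zero-padded input at this output position is [5 / 4 / 1]. Elementwise product with the kernel and sum: 5·1 + 4·2 + 1·1.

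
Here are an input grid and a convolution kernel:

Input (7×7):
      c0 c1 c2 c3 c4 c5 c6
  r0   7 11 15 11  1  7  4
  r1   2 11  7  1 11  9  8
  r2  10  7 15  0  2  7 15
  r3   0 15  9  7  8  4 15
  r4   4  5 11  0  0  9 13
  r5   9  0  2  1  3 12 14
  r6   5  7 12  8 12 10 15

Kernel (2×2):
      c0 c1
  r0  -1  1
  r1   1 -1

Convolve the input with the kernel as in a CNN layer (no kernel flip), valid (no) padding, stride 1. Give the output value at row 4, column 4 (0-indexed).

The receptive field on the input at this output position is [0 9 / 3 12]. Elementwise product with the kernel and sum: 0·-1 + 9·1 + 3·1 + 12·-1.

0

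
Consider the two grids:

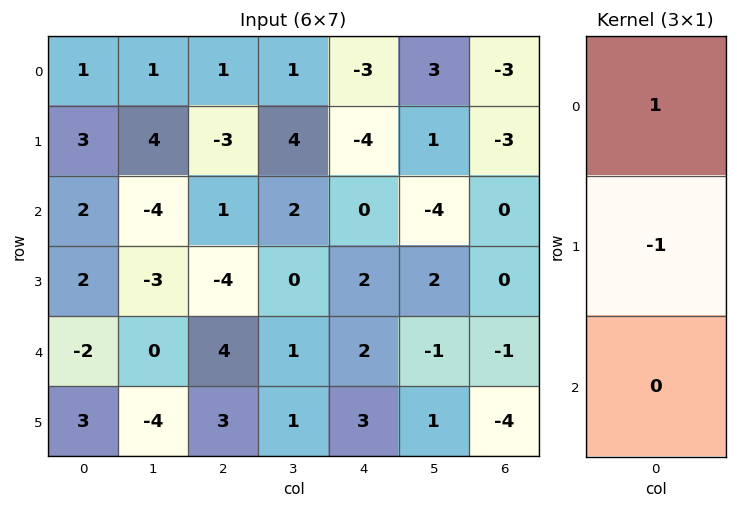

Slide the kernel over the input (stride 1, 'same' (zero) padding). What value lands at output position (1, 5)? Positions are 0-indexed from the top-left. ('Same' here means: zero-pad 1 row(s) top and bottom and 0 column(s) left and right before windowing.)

The receptive field on the zero-padded input at this output position is [3 / 1 / -4]. Elementwise product with the kernel and sum: 3·1 + 1·-1.

2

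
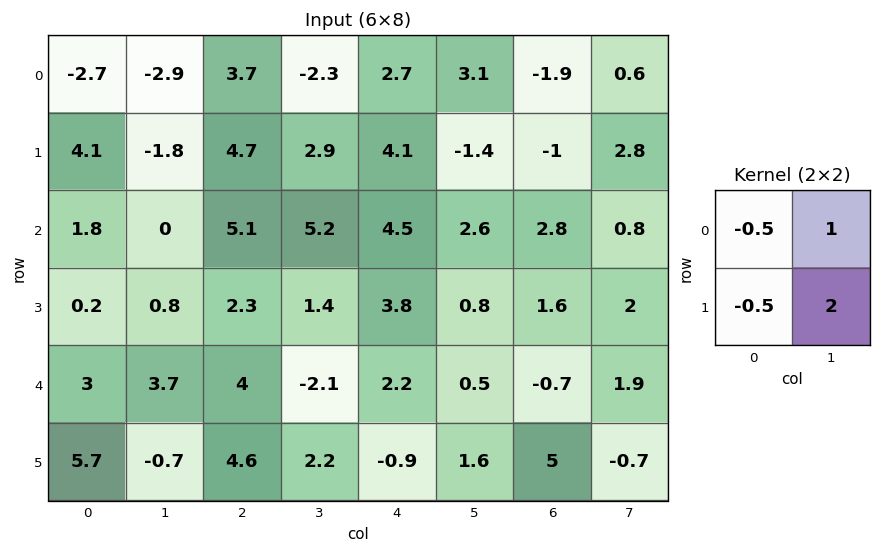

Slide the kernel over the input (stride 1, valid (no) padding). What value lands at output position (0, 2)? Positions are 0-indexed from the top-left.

The receptive field on the input at this output position is [3.7 -2.3 / 4.7 2.9]. Elementwise product with the kernel and sum: 3.7·-0.5 + -2.3·1 + 4.7·-0.5 + 2.9·2.

-0.7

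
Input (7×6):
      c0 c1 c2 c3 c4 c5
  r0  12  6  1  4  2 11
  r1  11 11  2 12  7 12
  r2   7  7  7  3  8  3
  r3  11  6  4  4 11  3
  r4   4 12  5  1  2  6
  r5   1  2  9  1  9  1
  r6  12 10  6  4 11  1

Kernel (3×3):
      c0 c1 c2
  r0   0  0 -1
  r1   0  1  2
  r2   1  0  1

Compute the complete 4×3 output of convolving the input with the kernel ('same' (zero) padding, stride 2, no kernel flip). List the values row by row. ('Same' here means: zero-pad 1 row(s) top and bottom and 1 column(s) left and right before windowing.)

35 32 48
16 11 9
24 6 13
30 13 12

Output[0,0]: The receptive field on the zero-padded input at this output position is [0 0 0 / 0 12 6 / 0 11 11]. Elementwise product with the kernel and sum: 0·-1 + 12·1 + 6·2 + 0·1 + 11·1.
Output[0,1]: The receptive field on the zero-padded input at this output position is [0 0 0 / 6 1 4 / 11 2 12]. Elementwise product with the kernel and sum: 0·-1 + 1·1 + 4·2 + 11·1 + 12·1.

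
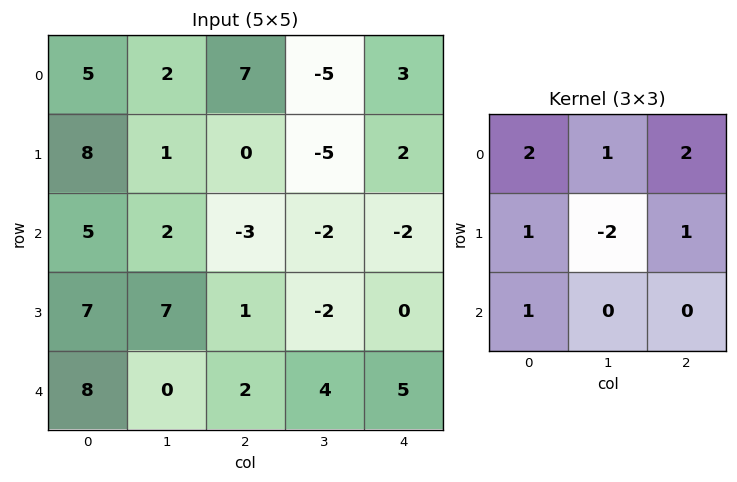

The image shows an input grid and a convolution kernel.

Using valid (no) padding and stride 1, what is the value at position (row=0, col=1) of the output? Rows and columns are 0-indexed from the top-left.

The receptive field on the input at this output position is [2 7 -5 / 1 0 -5 / 2 -3 -2]. Elementwise product with the kernel and sum: 2·2 + 7·1 + -5·2 + 1·1 + 0·-2 + -5·1 + 2·1.

-1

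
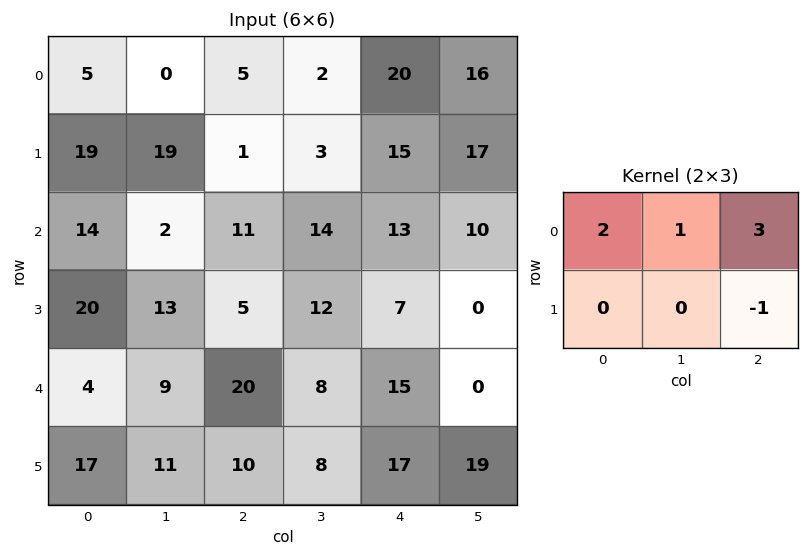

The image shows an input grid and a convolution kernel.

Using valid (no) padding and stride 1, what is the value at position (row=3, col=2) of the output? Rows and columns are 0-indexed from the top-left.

The receptive field on the input at this output position is [5 12 7 / 20 8 15]. Elementwise product with the kernel and sum: 5·2 + 12·1 + 7·3 + 15·-1.

28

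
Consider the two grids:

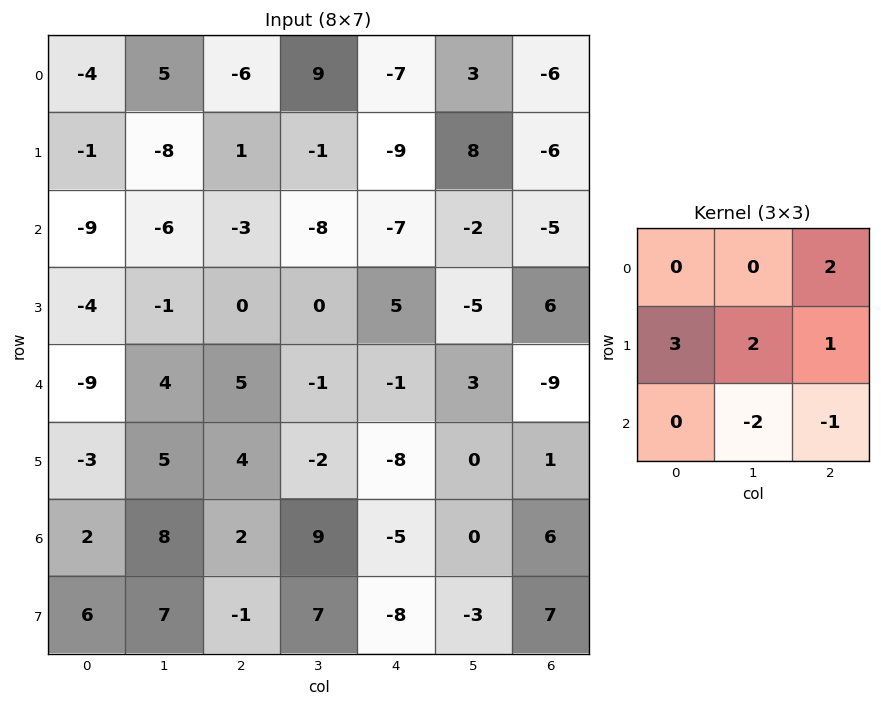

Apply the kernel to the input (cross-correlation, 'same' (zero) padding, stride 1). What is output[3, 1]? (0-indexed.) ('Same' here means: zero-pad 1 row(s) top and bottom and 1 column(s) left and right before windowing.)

-33

The receptive field on the zero-padded input at this output position is [-9 -6 -3 / -4 -1 0 / -9 4 5]. Elementwise product with the kernel and sum: -3·2 + -4·3 + -1·2 + 0·1 + 4·-2 + 5·-1.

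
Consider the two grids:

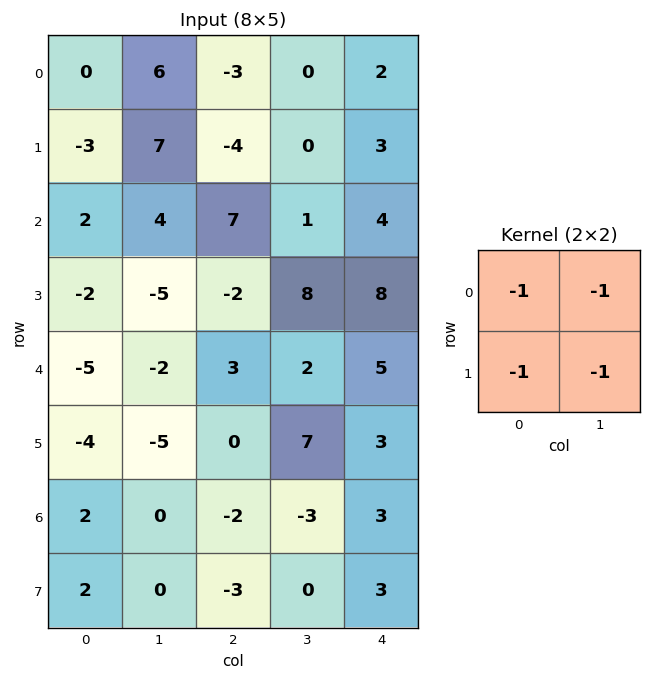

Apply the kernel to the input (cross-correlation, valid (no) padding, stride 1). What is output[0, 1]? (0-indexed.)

-6

The receptive field on the input at this output position is [6 -3 / 7 -4]. Elementwise product with the kernel and sum: 6·-1 + -3·-1 + 7·-1 + -4·-1.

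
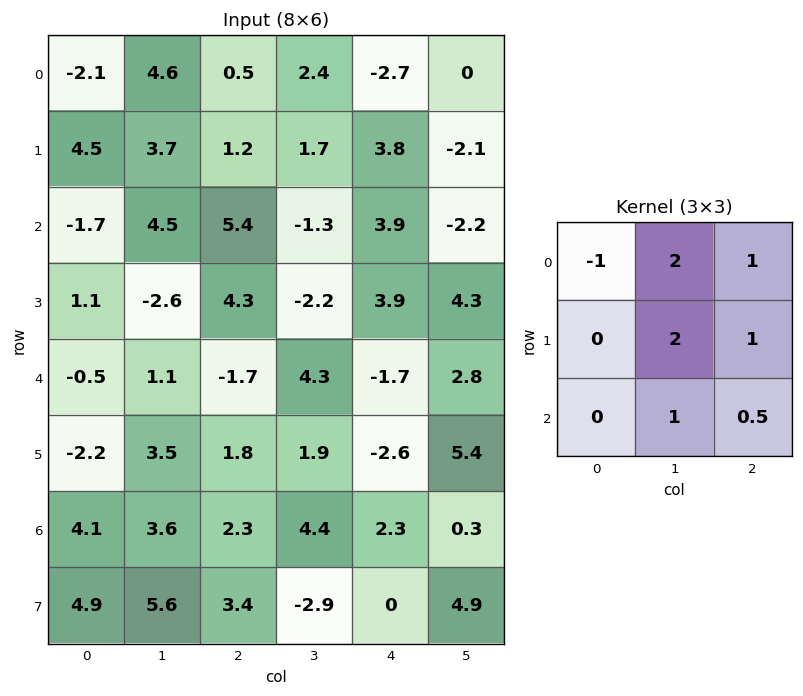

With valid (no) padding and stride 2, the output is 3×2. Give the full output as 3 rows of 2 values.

27.6 9.45
15.45 -1.15
14.55 15.35

Output[0,0]: The receptive field on the input at this output position is [-2.1 4.6 0.5 / 4.5 3.7 1.2 / -1.7 4.5 5.4]. Elementwise product with the kernel and sum: -2.1·-1 + 4.6·2 + 0.5·1 + 3.7·2 + 1.2·1 + 4.5·1 + 5.4·0.5.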